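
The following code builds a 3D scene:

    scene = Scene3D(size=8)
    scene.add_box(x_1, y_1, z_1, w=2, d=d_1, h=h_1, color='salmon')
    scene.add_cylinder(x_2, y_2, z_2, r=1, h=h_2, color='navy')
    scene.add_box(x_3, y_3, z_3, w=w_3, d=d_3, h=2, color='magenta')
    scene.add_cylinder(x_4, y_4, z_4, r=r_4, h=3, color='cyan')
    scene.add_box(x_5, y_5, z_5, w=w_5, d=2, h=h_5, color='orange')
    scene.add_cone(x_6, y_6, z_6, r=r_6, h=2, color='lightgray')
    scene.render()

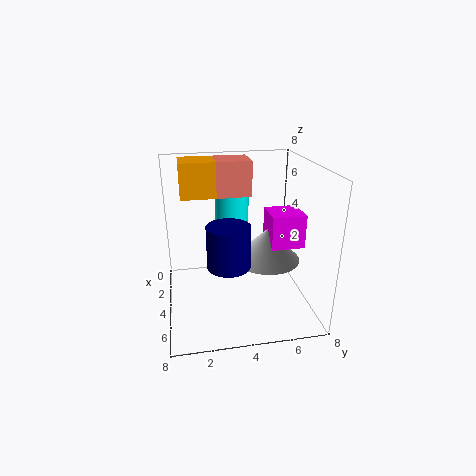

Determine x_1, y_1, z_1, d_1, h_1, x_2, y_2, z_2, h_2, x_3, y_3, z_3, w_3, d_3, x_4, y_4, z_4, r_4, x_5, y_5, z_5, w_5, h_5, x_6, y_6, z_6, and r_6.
x_1 = 1
y_1 = 3
z_1 = 6
d_1 = 2
h_1 = 2
x_2 = 7
y_2 = 3
z_2 = 4
h_2 = 2
x_3 = 2
y_3 = 6
z_3 = 3
w_3 = 2
d_3 = 2
x_4 = 2
y_4 = 4
z_4 = 3
r_4 = 1
x_5 = 1
y_5 = 1
z_5 = 6
w_5 = 2
h_5 = 2
x_6 = 3
y_6 = 6
z_6 = 2
r_6 = 2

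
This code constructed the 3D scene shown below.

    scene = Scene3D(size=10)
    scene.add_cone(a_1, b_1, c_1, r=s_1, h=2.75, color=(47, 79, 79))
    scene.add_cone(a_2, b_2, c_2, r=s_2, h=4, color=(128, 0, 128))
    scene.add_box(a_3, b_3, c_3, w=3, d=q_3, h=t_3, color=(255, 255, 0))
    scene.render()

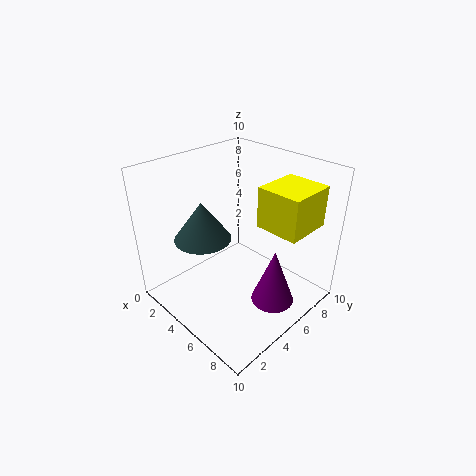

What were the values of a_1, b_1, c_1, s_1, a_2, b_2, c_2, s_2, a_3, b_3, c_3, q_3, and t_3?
a_1 = 3; b_1 = 3.5; c_1 = 4.75; s_1 = 2; a_2 = 7.75; b_2 = 5.75; c_2 = 0.75; s_2 = 1.5; a_3 = 6.25; b_3 = 5.5; c_3 = 6.25; q_3 = 3.25; t_3 = 2.75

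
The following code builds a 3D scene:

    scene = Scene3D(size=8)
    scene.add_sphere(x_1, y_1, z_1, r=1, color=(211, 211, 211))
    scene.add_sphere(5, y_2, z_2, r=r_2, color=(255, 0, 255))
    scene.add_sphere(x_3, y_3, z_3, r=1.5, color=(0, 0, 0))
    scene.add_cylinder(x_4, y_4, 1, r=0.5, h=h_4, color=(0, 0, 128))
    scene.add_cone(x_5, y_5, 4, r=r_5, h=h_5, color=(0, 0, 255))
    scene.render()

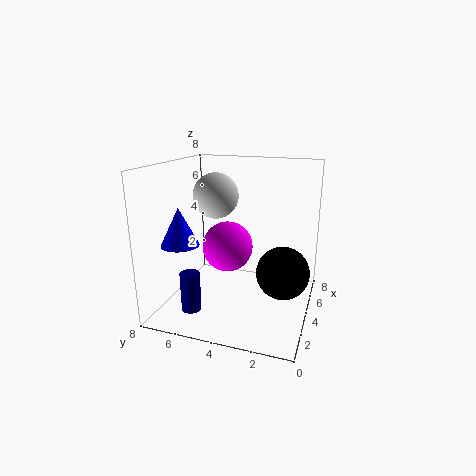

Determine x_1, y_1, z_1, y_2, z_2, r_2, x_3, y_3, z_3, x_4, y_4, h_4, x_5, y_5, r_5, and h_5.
x_1 = 1; y_1 = 4; z_1 = 7; y_2 = 5; z_2 = 3; r_2 = 1.5; x_3 = 4.5; y_3 = 1.5; z_3 = 2; x_4 = 1; y_4 = 5.5; h_4 = 2; x_5 = 2; y_5 = 6.5; r_5 = 1; h_5 = 2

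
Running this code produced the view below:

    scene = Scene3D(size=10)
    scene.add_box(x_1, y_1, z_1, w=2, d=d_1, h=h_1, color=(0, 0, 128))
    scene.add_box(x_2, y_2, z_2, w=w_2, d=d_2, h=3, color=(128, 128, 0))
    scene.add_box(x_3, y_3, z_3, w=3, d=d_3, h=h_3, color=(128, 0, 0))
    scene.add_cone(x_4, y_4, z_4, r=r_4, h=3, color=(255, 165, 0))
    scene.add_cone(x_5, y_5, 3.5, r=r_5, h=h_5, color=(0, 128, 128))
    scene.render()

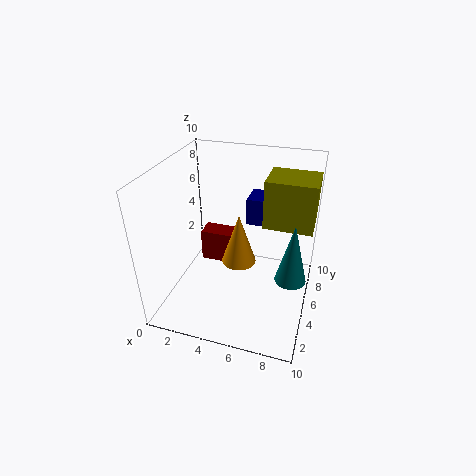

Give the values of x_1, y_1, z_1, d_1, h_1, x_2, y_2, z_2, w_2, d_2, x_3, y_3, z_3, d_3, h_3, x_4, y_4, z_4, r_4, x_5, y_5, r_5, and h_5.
x_1 = 5
y_1 = 7
z_1 = 5
d_1 = 2
h_1 = 2
x_2 = 7
y_2 = 3.5
z_2 = 7
w_2 = 3
d_2 = 2.5
x_3 = 1.5
y_3 = 6.5
z_3 = 1.5
d_3 = 1.5
h_3 = 2.5
x_4 = 6
y_4 = 2
z_4 = 5.5
r_4 = 1
x_5 = 9
y_5 = 3.5
r_5 = 1
h_5 = 4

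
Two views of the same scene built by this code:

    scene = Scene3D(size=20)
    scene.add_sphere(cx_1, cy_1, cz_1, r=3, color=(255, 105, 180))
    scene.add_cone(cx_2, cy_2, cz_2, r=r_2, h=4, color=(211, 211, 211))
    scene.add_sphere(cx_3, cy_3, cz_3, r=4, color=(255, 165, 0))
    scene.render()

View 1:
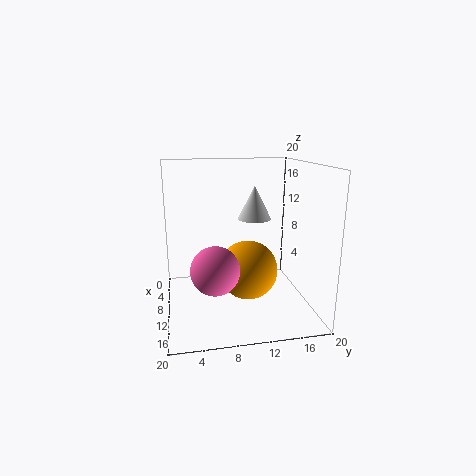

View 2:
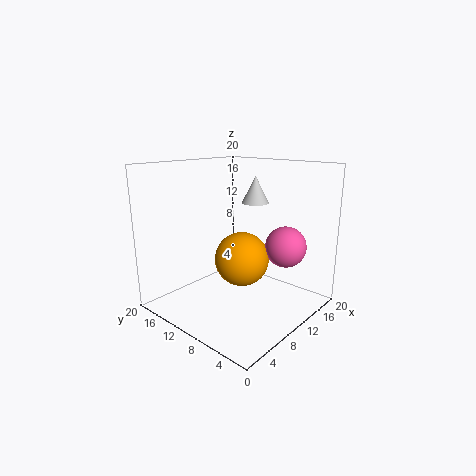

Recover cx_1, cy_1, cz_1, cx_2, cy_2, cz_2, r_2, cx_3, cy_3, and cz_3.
cx_1 = 16; cy_1 = 6; cz_1 = 8; cx_2 = 15; cy_2 = 11; cz_2 = 14; r_2 = 2; cx_3 = 12; cy_3 = 11; cz_3 = 6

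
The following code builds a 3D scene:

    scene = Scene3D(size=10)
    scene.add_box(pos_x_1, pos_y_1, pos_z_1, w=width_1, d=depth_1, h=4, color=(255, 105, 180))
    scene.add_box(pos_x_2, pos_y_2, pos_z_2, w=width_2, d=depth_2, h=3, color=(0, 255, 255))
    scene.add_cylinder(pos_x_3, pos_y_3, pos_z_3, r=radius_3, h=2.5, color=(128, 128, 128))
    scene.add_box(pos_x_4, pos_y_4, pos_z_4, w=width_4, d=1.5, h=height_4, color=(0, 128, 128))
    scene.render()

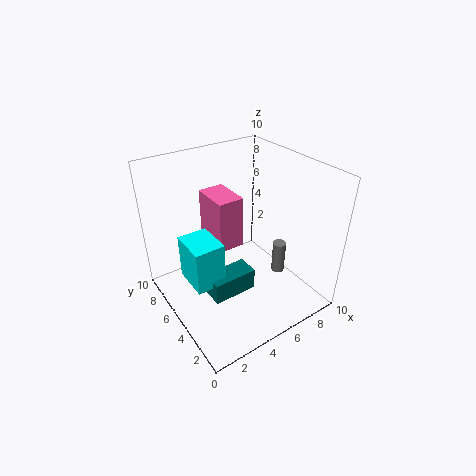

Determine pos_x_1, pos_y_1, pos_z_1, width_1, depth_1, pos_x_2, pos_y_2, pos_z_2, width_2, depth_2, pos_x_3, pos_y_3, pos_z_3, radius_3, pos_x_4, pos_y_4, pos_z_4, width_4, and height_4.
pos_x_1 = 4.5
pos_y_1 = 6.5
pos_z_1 = 3
width_1 = 2
depth_1 = 3
pos_x_2 = 1
pos_y_2 = 3.5
pos_z_2 = 3
width_2 = 2
depth_2 = 2.5
pos_x_3 = 8.5
pos_y_3 = 4.5
pos_z_3 = 1
radius_3 = 0.5
pos_x_4 = 2
pos_y_4 = 3
pos_z_4 = 2
width_4 = 3
height_4 = 1.5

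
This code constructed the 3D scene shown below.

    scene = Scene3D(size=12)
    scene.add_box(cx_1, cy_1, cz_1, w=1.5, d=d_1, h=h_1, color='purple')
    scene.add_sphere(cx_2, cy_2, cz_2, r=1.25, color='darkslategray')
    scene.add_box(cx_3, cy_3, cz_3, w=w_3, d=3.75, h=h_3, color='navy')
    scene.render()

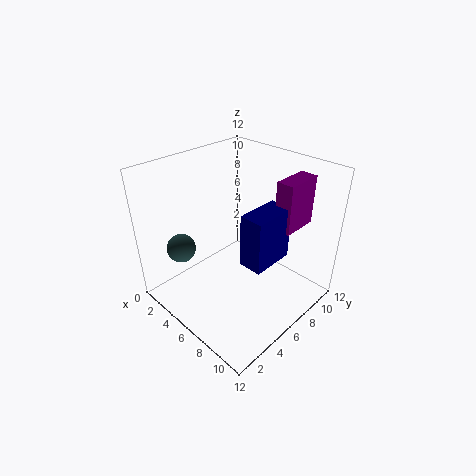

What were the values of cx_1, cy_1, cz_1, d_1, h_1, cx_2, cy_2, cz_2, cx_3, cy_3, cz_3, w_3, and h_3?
cx_1 = 7.75
cy_1 = 8.5
cz_1 = 6.5
d_1 = 3.25
h_1 = 4.25
cx_2 = 2
cy_2 = 3
cz_2 = 4.5
cx_3 = 7
cy_3 = 5.25
cz_3 = 4.25
w_3 = 2
h_3 = 4.5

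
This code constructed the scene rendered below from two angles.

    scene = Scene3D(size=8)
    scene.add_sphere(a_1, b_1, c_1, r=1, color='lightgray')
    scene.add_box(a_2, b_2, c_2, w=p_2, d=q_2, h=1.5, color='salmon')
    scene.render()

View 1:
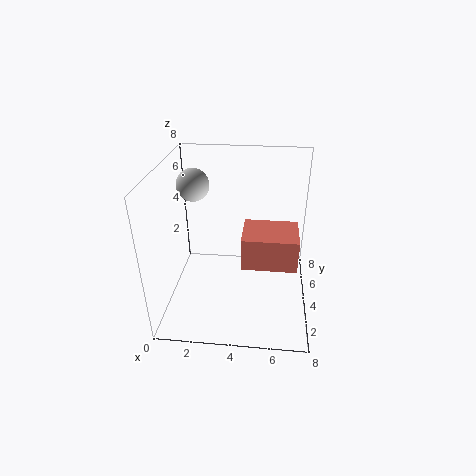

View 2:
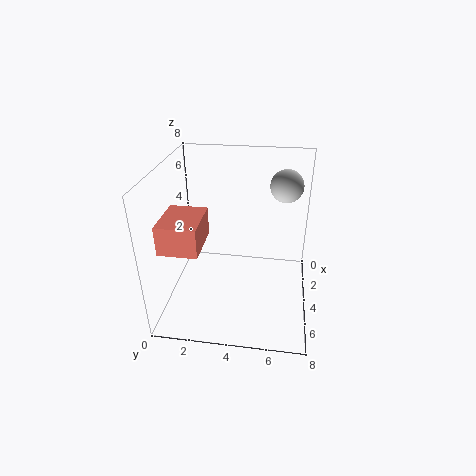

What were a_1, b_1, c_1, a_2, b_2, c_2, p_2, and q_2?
a_1 = 1, b_1 = 6.5, c_1 = 6, a_2 = 4.5, b_2 = 0.5, c_2 = 4.5, p_2 = 2.5, q_2 = 2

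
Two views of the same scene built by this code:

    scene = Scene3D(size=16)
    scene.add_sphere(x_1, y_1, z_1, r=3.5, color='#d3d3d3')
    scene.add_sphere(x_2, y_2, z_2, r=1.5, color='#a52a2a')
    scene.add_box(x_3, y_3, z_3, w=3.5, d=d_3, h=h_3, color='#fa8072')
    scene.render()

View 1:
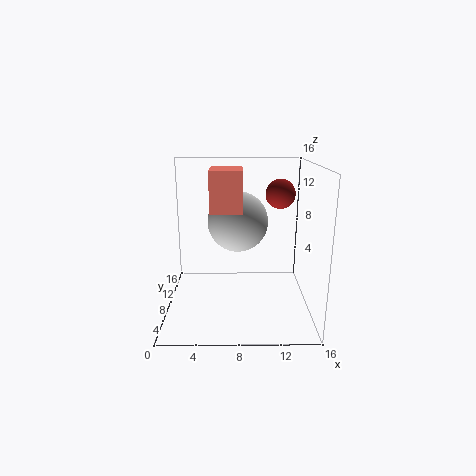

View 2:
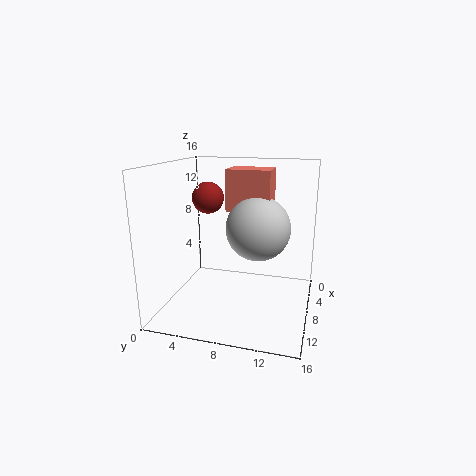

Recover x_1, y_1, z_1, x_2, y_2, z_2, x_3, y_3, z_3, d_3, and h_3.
x_1 = 8, y_1 = 10.25, z_1 = 9.25, x_2 = 12.25, y_2 = 6.25, z_2 = 13.25, x_3 = 5, y_3 = 6.75, z_3 = 11, d_3 = 4.75, h_3 = 4.5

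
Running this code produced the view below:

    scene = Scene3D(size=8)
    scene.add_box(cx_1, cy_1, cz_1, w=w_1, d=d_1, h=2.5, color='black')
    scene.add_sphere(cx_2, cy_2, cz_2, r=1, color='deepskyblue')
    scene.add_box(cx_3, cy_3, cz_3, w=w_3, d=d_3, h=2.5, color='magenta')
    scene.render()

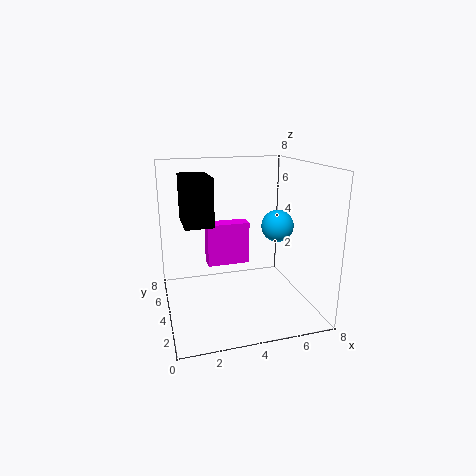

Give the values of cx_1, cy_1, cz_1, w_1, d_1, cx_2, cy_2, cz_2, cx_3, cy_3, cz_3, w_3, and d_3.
cx_1 = 1; cy_1 = 3; cz_1 = 5; w_1 = 1.5; d_1 = 2.5; cx_2 = 7; cy_2 = 5.5; cz_2 = 4; cx_3 = 2.5; cy_3 = 5; cz_3 = 2; w_3 = 2.5; d_3 = 1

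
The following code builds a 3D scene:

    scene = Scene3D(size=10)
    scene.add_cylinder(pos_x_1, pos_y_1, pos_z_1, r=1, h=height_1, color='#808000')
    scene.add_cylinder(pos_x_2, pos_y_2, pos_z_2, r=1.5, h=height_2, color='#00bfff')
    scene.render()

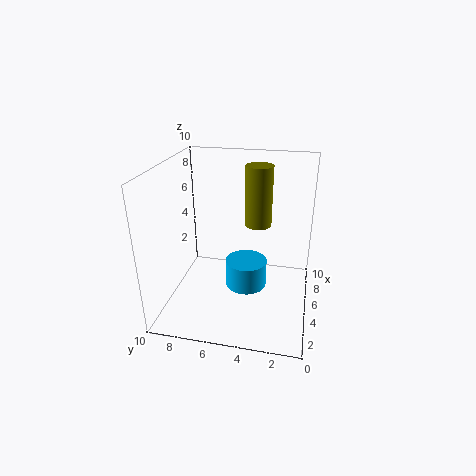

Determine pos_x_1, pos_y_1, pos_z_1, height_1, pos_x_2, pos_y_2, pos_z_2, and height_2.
pos_x_1 = 7.5
pos_y_1 = 4
pos_z_1 = 5
height_1 = 4.5
pos_x_2 = 5.5
pos_y_2 = 4.5
pos_z_2 = 1
height_2 = 2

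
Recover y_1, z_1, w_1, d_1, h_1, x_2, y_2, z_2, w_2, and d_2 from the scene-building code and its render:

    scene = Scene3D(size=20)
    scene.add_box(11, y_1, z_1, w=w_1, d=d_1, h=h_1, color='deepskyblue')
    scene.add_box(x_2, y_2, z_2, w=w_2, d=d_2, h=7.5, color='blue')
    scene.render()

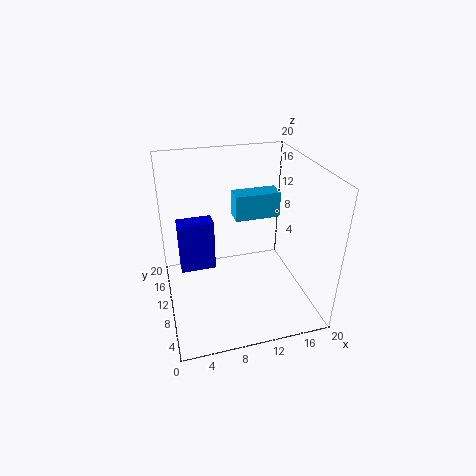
y_1 = 14.5
z_1 = 10
w_1 = 7
d_1 = 3
h_1 = 4
x_2 = 2
y_2 = 11.5
z_2 = 4.5
w_2 = 5
d_2 = 2.5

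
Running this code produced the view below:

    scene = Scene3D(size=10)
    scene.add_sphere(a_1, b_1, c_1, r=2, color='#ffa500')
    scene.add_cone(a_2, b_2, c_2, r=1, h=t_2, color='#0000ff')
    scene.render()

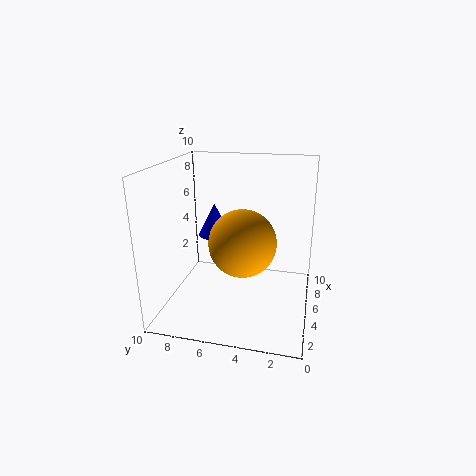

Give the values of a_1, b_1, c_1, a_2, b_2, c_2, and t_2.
a_1 = 2
b_1 = 4
c_1 = 6
a_2 = 3
b_2 = 6
c_2 = 6
t_2 = 2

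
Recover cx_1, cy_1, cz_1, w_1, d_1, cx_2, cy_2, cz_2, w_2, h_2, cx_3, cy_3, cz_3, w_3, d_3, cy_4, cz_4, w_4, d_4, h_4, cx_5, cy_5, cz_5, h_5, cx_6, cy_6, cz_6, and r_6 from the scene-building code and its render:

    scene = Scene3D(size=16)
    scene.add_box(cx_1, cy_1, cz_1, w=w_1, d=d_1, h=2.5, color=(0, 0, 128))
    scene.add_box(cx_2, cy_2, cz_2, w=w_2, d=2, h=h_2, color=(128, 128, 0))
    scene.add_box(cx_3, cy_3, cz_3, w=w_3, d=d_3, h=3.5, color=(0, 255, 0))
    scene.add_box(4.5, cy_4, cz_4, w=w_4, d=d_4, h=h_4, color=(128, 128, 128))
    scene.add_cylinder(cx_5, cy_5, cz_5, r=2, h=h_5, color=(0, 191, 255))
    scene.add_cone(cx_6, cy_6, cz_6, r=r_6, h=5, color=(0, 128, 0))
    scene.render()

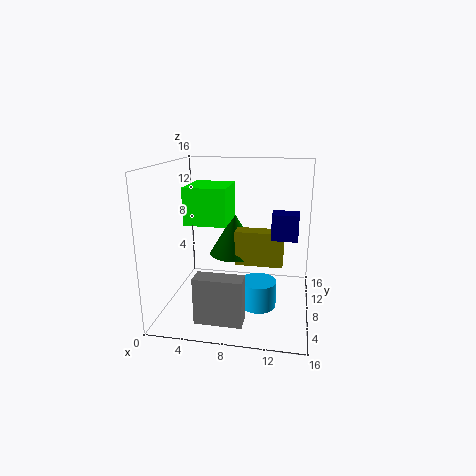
cx_1 = 12
cy_1 = 3.5
cz_1 = 9.5
w_1 = 2.5
d_1 = 2
cx_2 = 7.5
cy_2 = 8.5
cz_2 = 4.5
w_2 = 5.5
h_2 = 4
cx_3 = 4
cy_3 = 2
cz_3 = 11
w_3 = 4
d_3 = 4.5
cy_4 = 2
cz_4 = 0.5
w_4 = 5
d_4 = 2
h_4 = 5
cx_5 = 10.5
cy_5 = 7
cz_5 = 0.5
h_5 = 3
cx_6 = 7
cy_6 = 11
cz_6 = 5
r_6 = 3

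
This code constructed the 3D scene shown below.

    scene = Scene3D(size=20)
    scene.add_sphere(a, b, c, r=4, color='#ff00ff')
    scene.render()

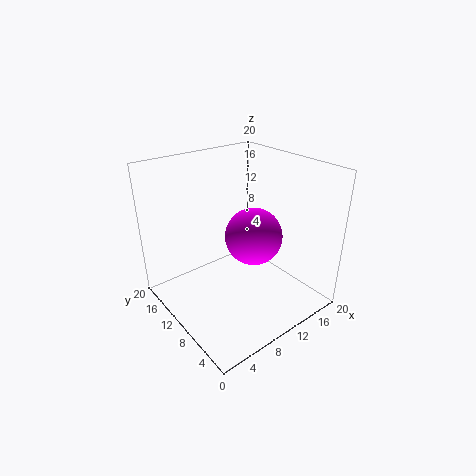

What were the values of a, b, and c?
a = 12; b = 9; c = 10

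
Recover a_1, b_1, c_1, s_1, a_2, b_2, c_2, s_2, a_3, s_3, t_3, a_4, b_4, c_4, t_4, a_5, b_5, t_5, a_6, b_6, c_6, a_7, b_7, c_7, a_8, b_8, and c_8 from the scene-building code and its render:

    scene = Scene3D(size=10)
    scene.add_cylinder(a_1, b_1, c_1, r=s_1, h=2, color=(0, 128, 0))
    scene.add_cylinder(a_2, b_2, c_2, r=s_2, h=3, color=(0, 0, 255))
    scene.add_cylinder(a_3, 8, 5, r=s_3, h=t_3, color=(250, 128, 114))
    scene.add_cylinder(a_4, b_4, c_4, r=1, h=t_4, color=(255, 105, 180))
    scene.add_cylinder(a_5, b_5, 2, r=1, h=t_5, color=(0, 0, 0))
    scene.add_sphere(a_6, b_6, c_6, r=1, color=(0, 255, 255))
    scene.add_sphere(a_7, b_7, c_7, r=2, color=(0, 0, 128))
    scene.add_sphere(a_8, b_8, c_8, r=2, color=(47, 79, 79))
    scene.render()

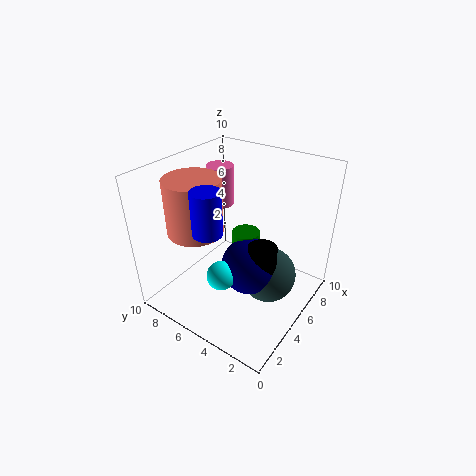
a_1 = 6
b_1 = 5
c_1 = 3
s_1 = 1
a_2 = 3
b_2 = 6
c_2 = 6
s_2 = 1
a_3 = 4
s_3 = 2
t_3 = 4
a_4 = 7
b_4 = 8
c_4 = 6
t_4 = 3
a_5 = 5
b_5 = 3
t_5 = 3
a_6 = 3
b_6 = 5
c_6 = 3
a_7 = 5
b_7 = 4
c_7 = 3
a_8 = 6
b_8 = 3
c_8 = 2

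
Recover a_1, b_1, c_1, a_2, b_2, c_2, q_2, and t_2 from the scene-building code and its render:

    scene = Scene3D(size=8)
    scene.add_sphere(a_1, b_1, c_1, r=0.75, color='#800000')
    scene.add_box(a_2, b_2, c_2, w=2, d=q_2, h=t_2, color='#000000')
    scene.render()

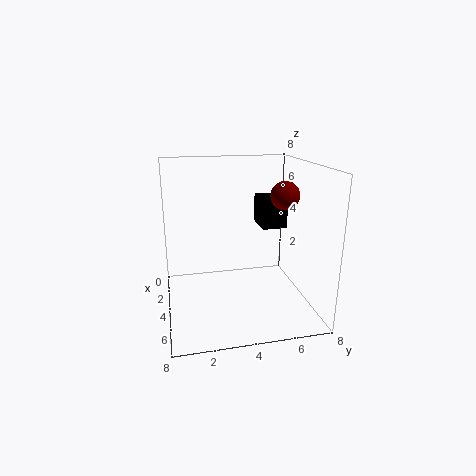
a_1 = 5; b_1 = 6.25; c_1 = 6.5; a_2 = 1; b_2 = 5.75; c_2 = 4; q_2 = 1.5; t_2 = 1.75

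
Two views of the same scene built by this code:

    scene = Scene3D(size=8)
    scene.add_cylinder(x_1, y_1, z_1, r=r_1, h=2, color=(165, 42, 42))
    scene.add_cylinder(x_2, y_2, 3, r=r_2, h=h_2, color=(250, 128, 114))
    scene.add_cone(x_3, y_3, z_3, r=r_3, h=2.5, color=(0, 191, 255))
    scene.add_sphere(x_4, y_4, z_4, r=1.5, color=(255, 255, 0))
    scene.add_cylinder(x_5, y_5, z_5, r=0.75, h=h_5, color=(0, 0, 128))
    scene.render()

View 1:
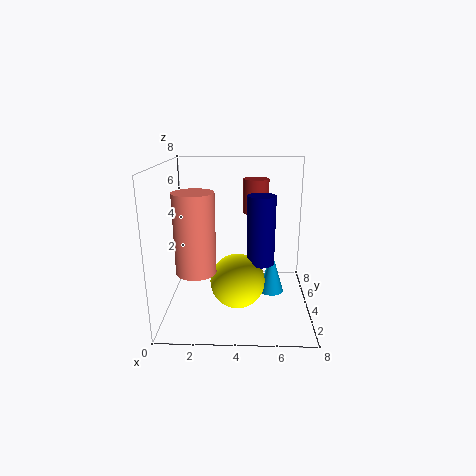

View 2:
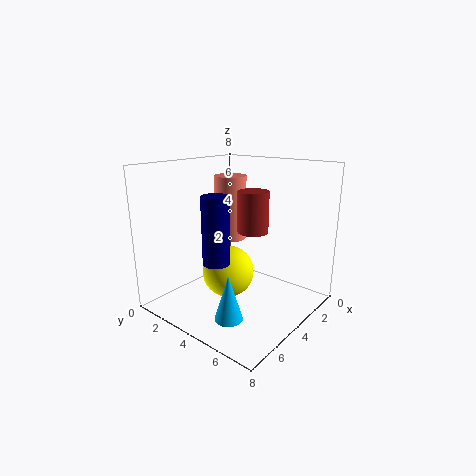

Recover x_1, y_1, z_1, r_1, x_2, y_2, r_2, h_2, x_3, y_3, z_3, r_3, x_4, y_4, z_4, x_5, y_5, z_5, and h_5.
x_1 = 5, y_1 = 5.75, z_1 = 5, r_1 = 0.75, x_2 = 2, y_2 = 1.75, r_2 = 1, h_2 = 4, x_3 = 6, y_3 = 5, z_3 = 0.25, r_3 = 0.75, x_4 = 4, y_4 = 3.25, z_4 = 1.75, x_5 = 5.25, y_5 = 3.5, z_5 = 2.75, h_5 = 3.75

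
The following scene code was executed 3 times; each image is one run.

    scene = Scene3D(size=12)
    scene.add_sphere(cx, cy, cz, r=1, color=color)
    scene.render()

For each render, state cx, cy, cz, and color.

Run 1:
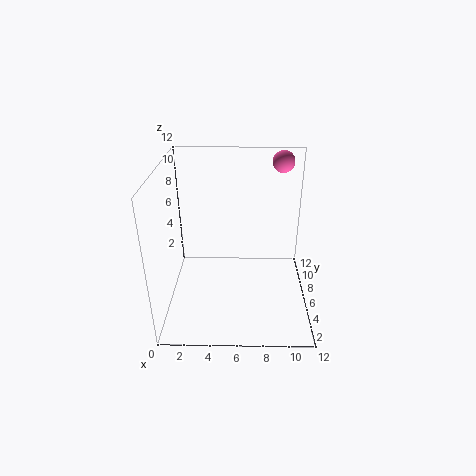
cx = 10
cy = 11
cz = 11
color = 'hotpink'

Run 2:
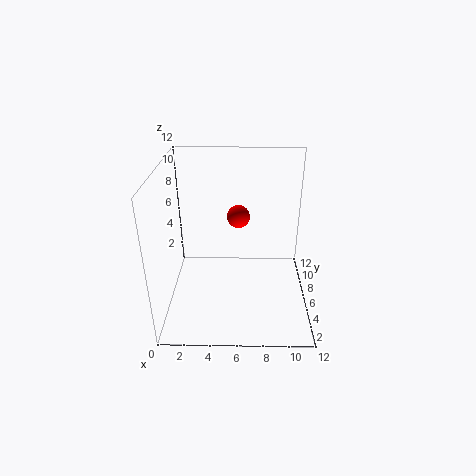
cx = 6
cy = 8
cz = 7
color = 'red'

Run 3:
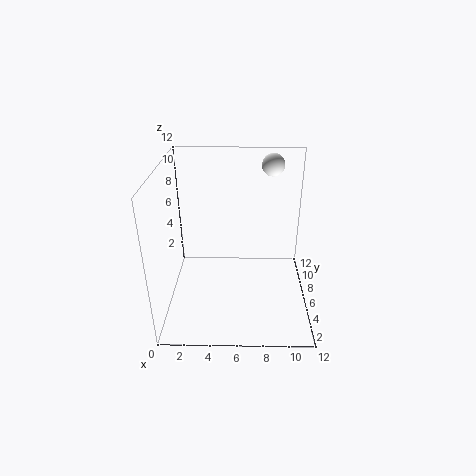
cx = 9
cy = 10
cz = 11
color = 'white'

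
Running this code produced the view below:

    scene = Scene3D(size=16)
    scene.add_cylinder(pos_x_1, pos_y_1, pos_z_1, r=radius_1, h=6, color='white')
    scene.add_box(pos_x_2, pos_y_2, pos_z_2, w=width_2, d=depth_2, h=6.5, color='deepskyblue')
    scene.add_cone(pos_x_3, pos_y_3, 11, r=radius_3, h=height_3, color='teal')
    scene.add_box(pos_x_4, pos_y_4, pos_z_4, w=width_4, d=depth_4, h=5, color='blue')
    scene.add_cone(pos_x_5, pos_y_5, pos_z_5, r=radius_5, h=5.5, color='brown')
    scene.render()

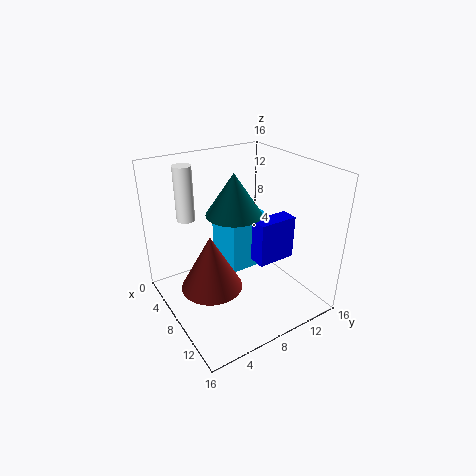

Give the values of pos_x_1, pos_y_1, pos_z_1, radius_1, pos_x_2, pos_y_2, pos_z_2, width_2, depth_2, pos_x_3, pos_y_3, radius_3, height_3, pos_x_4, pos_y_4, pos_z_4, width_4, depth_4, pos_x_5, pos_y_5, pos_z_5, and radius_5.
pos_x_1 = 4.5, pos_y_1 = 3.5, pos_z_1 = 10, radius_1 = 1, pos_x_2 = 3, pos_y_2 = 7.5, pos_z_2 = 3.5, width_2 = 5, depth_2 = 4.5, pos_x_3 = 8, pos_y_3 = 7.5, radius_3 = 3, height_3 = 4.5, pos_x_4 = 8.5, pos_y_4 = 9.5, pos_z_4 = 5, width_4 = 2, depth_4 = 4.5, pos_x_5 = 11, pos_y_5 = 3, pos_z_5 = 5.5, radius_5 = 3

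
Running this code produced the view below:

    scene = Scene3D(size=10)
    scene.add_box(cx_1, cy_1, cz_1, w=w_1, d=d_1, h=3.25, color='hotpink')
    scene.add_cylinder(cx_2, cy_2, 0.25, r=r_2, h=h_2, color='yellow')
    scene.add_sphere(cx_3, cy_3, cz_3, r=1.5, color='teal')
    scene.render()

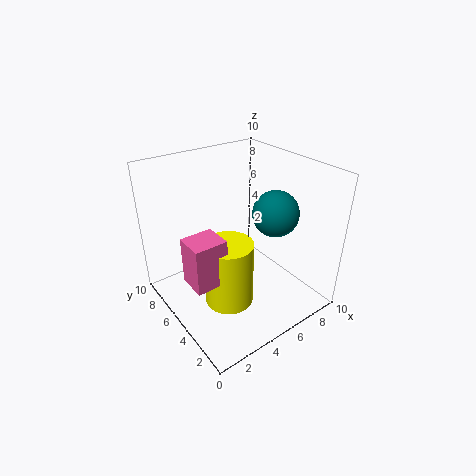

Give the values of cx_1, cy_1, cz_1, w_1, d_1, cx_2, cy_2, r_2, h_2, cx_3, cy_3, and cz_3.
cx_1 = 1
cy_1 = 3.75
cz_1 = 2.75
w_1 = 2.25
d_1 = 2
cx_2 = 4
cy_2 = 4.75
r_2 = 1.75
h_2 = 4.75
cx_3 = 6.5
cy_3 = 3
cz_3 = 7.25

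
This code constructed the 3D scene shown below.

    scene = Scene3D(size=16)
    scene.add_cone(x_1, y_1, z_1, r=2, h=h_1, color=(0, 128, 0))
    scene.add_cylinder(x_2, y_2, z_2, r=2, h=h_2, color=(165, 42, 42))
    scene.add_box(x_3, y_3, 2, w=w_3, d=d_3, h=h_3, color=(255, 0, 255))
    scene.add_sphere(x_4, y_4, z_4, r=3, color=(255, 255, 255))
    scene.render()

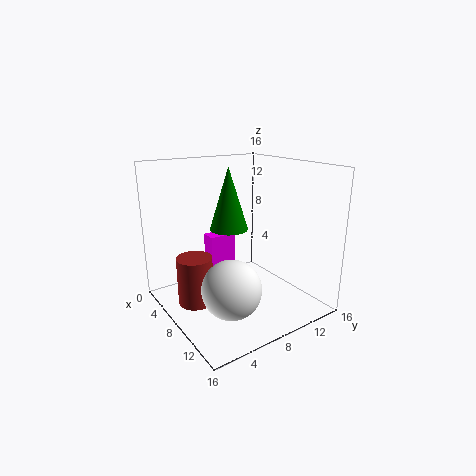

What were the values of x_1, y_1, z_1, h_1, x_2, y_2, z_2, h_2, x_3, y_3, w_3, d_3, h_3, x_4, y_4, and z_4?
x_1 = 8.5, y_1 = 6.5, z_1 = 9.5, h_1 = 6.5, x_2 = 6, y_2 = 3.5, z_2 = 0.5, h_2 = 5.5, x_3 = 1, y_3 = 7.5, w_3 = 2, d_3 = 3.5, h_3 = 4.5, x_4 = 12, y_4 = 4.5, z_4 = 4.5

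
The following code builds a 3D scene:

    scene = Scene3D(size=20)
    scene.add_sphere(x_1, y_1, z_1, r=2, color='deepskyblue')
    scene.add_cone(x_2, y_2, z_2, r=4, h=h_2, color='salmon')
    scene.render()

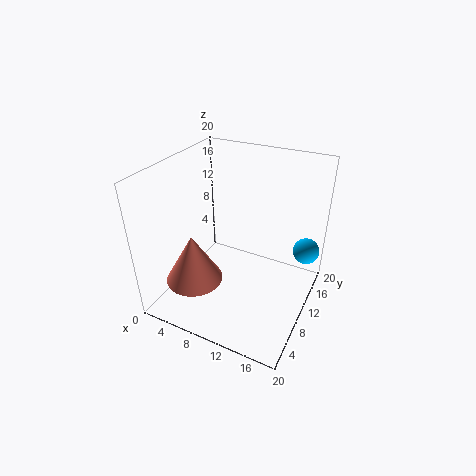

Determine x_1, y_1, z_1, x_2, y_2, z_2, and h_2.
x_1 = 18
y_1 = 17.5
z_1 = 5.5
x_2 = 5
y_2 = 6
z_2 = 4
h_2 = 7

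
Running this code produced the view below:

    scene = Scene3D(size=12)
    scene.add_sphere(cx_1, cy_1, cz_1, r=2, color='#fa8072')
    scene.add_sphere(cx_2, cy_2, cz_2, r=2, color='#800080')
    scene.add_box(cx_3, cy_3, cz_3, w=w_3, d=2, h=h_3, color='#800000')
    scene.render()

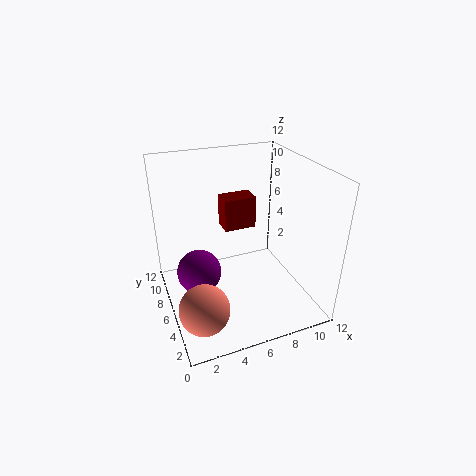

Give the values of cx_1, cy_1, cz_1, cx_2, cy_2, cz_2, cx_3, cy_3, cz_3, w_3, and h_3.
cx_1 = 2; cy_1 = 3; cz_1 = 2; cx_2 = 3; cy_2 = 8; cz_2 = 2; cx_3 = 6; cy_3 = 9; cz_3 = 5; w_3 = 3; h_3 = 3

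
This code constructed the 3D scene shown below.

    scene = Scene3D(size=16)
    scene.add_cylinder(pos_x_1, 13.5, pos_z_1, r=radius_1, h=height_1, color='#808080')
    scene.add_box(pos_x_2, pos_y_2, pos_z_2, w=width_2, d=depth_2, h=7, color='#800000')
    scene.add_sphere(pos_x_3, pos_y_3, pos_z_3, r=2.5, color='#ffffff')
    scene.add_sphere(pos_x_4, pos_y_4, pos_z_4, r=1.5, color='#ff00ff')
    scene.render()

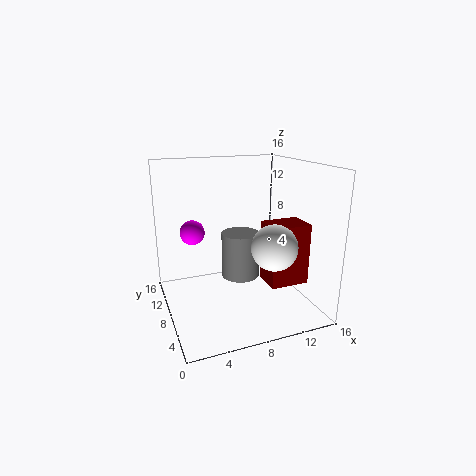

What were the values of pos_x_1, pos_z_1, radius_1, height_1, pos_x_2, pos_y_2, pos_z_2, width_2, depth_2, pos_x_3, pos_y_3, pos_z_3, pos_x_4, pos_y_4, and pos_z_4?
pos_x_1 = 10.5; pos_z_1 = 0.5; radius_1 = 2.5; height_1 = 6; pos_x_2 = 11; pos_y_2 = 5; pos_z_2 = 2.5; width_2 = 4.5; depth_2 = 3.5; pos_x_3 = 11; pos_y_3 = 5; pos_z_3 = 7.5; pos_x_4 = 4; pos_y_4 = 13; pos_z_4 = 7.5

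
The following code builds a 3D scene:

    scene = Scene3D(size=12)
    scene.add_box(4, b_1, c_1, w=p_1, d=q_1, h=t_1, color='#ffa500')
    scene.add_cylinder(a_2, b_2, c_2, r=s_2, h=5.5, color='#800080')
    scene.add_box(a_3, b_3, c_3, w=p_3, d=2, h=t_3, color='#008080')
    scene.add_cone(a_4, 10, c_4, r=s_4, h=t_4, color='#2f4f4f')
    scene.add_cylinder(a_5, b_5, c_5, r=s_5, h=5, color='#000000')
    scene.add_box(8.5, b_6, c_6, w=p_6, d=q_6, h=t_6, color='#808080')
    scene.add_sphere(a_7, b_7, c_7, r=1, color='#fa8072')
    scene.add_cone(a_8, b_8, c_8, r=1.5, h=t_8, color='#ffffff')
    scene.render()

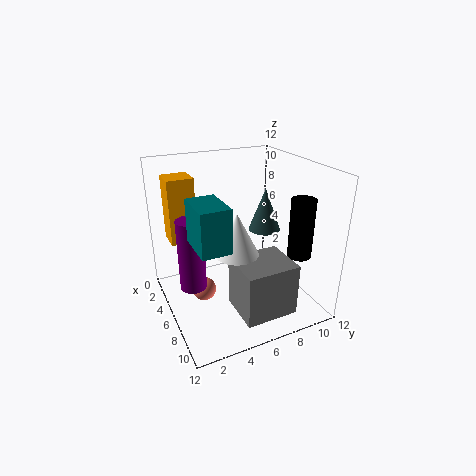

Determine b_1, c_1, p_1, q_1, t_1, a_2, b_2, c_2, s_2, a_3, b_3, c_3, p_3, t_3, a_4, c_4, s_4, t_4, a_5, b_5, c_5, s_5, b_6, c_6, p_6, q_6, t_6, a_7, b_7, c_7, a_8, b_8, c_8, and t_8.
b_1 = 0.5
c_1 = 6.5
p_1 = 2
q_1 = 2
t_1 = 5
a_2 = 7.5
b_2 = 1.5
c_2 = 3.5
s_2 = 1
a_3 = 8.5
b_3 = 1
c_3 = 8
p_3 = 3
t_3 = 3
a_4 = 3.5
c_4 = 5
s_4 = 1.5
t_4 = 4
a_5 = 8.5
b_5 = 10.5
c_5 = 4.5
s_5 = 1
b_6 = 4
c_6 = 2
p_6 = 3.5
q_6 = 4
t_6 = 4
a_7 = 5.5
b_7 = 3
c_7 = 1.5
a_8 = 10
b_8 = 4
c_8 = 7
t_8 = 3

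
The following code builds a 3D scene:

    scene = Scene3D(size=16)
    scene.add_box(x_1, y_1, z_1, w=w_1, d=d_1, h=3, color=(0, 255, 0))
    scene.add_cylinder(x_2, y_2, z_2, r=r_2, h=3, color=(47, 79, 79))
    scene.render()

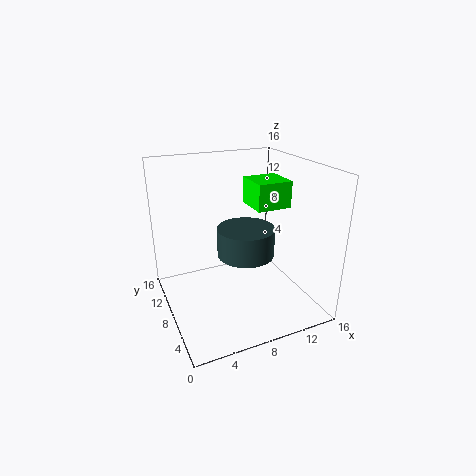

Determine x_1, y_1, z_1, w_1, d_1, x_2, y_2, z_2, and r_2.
x_1 = 10; y_1 = 7; z_1 = 11; w_1 = 4; d_1 = 4; x_2 = 8; y_2 = 6; z_2 = 7; r_2 = 3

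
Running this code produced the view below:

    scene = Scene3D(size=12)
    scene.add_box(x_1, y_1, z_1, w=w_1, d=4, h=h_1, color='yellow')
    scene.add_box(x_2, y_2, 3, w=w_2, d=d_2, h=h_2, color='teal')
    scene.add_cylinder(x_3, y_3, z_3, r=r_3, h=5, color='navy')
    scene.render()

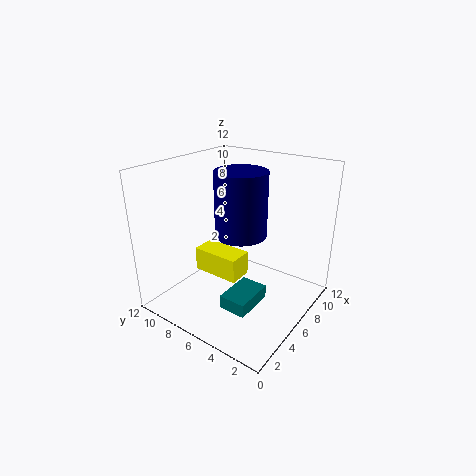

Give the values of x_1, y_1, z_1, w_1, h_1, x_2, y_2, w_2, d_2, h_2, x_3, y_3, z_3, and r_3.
x_1 = 4, y_1 = 5, z_1 = 3, w_1 = 2, h_1 = 2, x_2 = 1, y_2 = 2, w_2 = 3, d_2 = 2, h_2 = 1, x_3 = 5, y_3 = 5, z_3 = 7, r_3 = 2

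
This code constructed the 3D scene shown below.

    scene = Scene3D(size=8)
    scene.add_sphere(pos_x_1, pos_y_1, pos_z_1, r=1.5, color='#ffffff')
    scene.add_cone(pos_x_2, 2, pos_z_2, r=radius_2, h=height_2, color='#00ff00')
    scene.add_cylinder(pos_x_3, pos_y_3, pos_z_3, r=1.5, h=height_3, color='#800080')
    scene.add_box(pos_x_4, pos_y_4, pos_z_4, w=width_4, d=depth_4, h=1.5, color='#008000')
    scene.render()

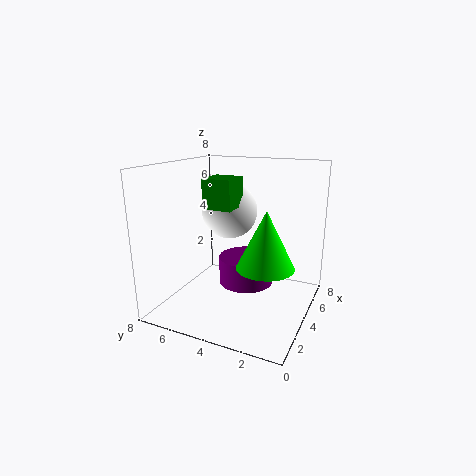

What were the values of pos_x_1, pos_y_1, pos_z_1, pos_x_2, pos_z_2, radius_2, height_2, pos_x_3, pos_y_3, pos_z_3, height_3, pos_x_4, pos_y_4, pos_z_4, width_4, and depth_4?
pos_x_1 = 4
pos_y_1 = 4.5
pos_z_1 = 5.5
pos_x_2 = 3
pos_z_2 = 3
radius_2 = 1.5
height_2 = 3
pos_x_3 = 4
pos_y_3 = 3.5
pos_z_3 = 1.5
height_3 = 1.5
pos_x_4 = 2
pos_y_4 = 3.5
pos_z_4 = 6
width_4 = 1.5
depth_4 = 1.5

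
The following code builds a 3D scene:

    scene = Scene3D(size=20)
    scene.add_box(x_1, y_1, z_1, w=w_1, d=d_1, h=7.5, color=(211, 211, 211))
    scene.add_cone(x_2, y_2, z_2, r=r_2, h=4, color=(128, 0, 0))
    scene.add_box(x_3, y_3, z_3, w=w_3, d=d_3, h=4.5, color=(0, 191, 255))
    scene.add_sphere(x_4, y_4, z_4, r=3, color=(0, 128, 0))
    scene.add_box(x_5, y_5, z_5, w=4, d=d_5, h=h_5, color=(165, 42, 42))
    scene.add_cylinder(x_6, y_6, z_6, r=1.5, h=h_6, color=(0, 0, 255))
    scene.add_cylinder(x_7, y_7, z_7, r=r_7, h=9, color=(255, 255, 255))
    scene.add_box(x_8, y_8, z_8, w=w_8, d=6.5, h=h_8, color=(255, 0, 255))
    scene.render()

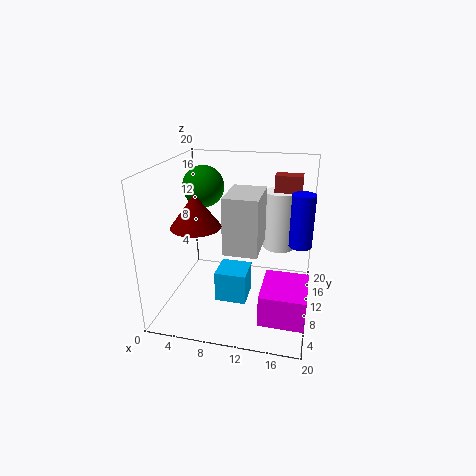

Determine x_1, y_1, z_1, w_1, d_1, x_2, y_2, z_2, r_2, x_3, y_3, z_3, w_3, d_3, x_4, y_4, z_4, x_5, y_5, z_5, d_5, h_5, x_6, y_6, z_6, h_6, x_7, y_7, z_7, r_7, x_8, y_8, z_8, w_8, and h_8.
x_1 = 9; y_1 = 5.5; z_1 = 9.5; w_1 = 4.5; d_1 = 6.5; x_2 = 6.5; y_2 = 3.5; z_2 = 14; r_2 = 3; x_3 = 7; y_3 = 8; z_3 = 0.5; w_3 = 4.5; d_3 = 4.5; x_4 = 4; y_4 = 13.5; z_4 = 16; x_5 = 14; y_5 = 16; z_5 = 10; d_5 = 2.5; h_5 = 7.5; x_6 = 18.5; y_6 = 9.5; z_6 = 10; h_6 = 7; x_7 = 15; y_7 = 17; z_7 = 6; r_7 = 2.5; x_8 = 14.5; y_8 = 1; z_8 = 3; w_8 = 5.5; h_8 = 4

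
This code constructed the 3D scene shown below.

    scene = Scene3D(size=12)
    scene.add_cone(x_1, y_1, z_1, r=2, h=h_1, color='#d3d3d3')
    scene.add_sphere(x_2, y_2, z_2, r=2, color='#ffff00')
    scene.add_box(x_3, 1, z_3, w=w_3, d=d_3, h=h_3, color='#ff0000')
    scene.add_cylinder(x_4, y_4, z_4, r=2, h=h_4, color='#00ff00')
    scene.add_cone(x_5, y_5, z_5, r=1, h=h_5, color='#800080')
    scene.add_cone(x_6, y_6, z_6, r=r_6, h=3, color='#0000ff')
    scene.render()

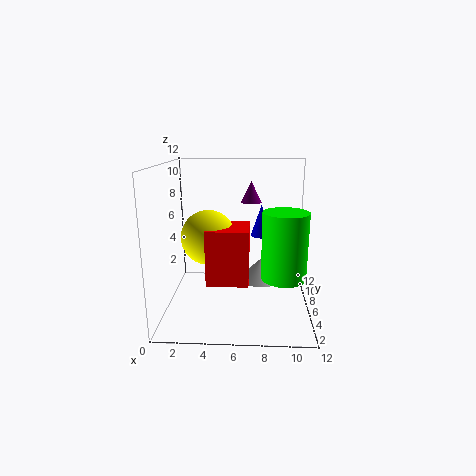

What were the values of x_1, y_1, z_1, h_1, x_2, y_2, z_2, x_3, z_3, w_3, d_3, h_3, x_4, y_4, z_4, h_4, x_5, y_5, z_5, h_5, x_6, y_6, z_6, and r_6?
x_1 = 8; y_1 = 9; z_1 = 1; h_1 = 2; x_2 = 4; y_2 = 3; z_2 = 7; x_3 = 4; z_3 = 4; w_3 = 3; d_3 = 3; h_3 = 4; x_4 = 10; y_4 = 7; z_4 = 2; h_4 = 6; x_5 = 7; y_5 = 11; z_5 = 8; h_5 = 2; x_6 = 8; y_6 = 10; z_6 = 5; r_6 = 1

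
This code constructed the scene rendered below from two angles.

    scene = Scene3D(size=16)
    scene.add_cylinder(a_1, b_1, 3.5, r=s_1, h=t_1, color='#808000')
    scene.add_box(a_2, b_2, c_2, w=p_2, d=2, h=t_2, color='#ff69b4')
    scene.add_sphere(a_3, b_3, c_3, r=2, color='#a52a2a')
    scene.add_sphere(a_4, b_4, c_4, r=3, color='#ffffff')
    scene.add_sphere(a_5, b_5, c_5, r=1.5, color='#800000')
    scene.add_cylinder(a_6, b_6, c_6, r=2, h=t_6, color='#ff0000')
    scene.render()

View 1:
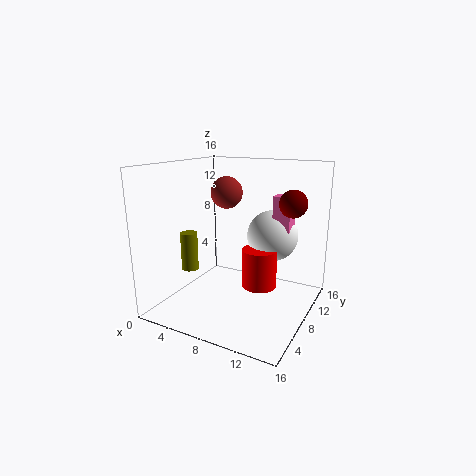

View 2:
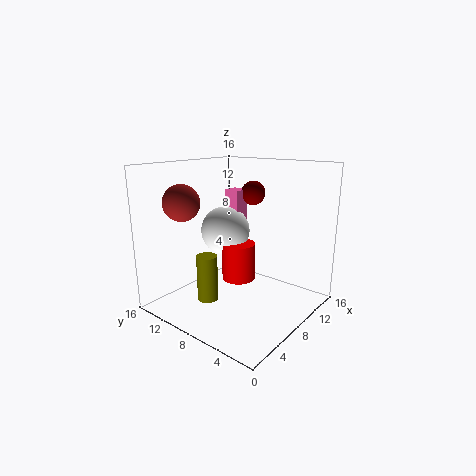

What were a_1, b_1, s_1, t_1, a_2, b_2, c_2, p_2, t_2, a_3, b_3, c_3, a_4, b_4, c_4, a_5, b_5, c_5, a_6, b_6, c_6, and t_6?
a_1 = 2, b_1 = 7, s_1 = 1, t_1 = 4.5, a_2 = 11, b_2 = 10.5, c_2 = 8.5, p_2 = 2, t_2 = 4, a_3 = 4, b_3 = 12.5, c_3 = 12, a_4 = 10.5, b_4 = 12, c_4 = 7.5, a_5 = 13.5, b_5 = 10, c_5 = 12, a_6 = 10, b_6 = 9.5, c_6 = 2, t_6 = 4.5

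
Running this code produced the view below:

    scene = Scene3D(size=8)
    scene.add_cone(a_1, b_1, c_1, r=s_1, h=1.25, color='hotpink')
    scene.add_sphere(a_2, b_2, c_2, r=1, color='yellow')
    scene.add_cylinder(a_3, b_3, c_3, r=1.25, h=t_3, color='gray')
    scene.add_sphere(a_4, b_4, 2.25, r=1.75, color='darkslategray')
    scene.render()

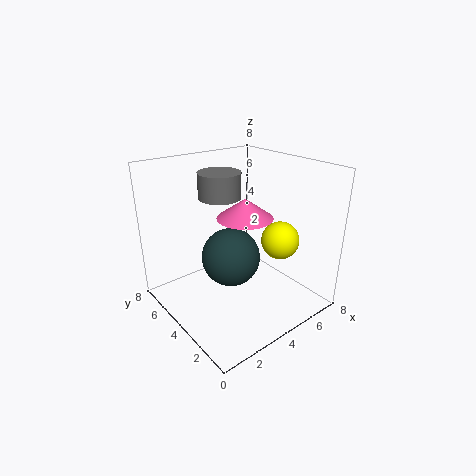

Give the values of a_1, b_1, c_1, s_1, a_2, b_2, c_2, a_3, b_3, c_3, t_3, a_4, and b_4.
a_1 = 5.75
b_1 = 5.5
c_1 = 4.25
s_1 = 1.75
a_2 = 5.25
b_2 = 2
c_2 = 4.25
a_3 = 4.25
b_3 = 6
c_3 = 5.75
t_3 = 1.5
a_4 = 4.25
b_4 = 5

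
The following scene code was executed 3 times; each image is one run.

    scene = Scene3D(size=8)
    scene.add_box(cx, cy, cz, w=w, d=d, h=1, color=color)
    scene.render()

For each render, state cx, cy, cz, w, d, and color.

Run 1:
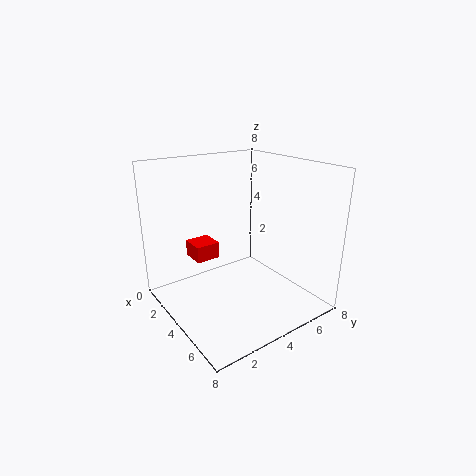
cx = 0.5; cy = 2.5; cz = 2; w = 1.5; d = 1.5; color = 'red'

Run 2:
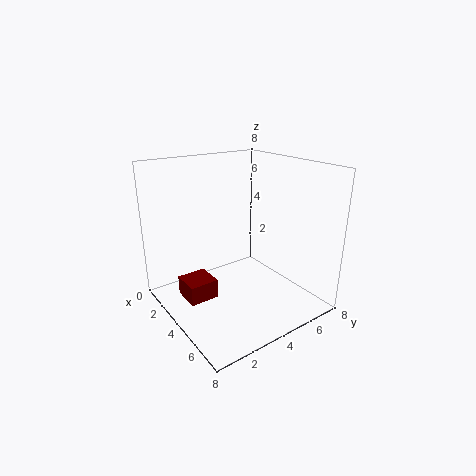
cx = 3.5; cy = 0.5; cz = 1.5; w = 1.5; d = 1.5; color = 'maroon'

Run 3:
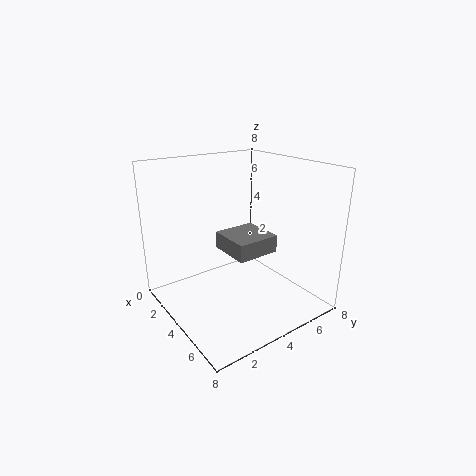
cx = 2.5; cy = 3.5; cz = 3; w = 2.5; d = 2.5; color = 'gray'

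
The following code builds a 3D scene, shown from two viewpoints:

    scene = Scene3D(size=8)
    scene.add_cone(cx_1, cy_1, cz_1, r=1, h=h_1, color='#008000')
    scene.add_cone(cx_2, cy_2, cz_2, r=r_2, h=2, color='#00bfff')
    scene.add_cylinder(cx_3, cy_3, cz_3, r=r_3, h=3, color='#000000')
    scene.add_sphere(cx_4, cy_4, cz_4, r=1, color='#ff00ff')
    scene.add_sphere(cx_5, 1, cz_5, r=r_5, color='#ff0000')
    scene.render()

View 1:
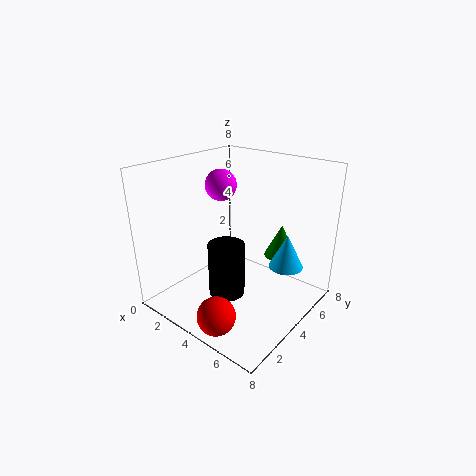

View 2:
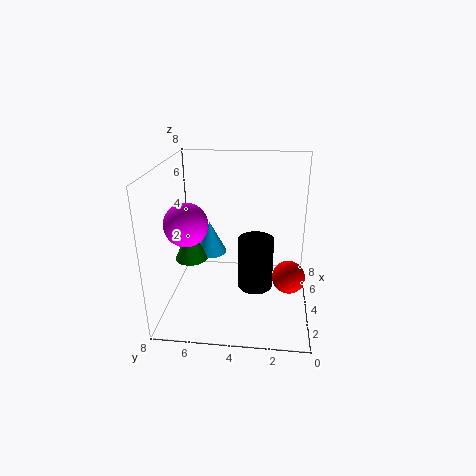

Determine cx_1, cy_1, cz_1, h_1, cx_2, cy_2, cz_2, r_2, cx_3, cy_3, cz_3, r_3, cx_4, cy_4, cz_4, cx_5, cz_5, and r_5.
cx_1 = 5, cy_1 = 7, cz_1 = 2, h_1 = 2, cx_2 = 6, cy_2 = 6, cz_2 = 2, r_2 = 1, cx_3 = 4, cy_3 = 3, cz_3 = 1, r_3 = 1, cx_4 = 1, cy_4 = 6, cz_4 = 6, cx_5 = 5, cz_5 = 1, r_5 = 1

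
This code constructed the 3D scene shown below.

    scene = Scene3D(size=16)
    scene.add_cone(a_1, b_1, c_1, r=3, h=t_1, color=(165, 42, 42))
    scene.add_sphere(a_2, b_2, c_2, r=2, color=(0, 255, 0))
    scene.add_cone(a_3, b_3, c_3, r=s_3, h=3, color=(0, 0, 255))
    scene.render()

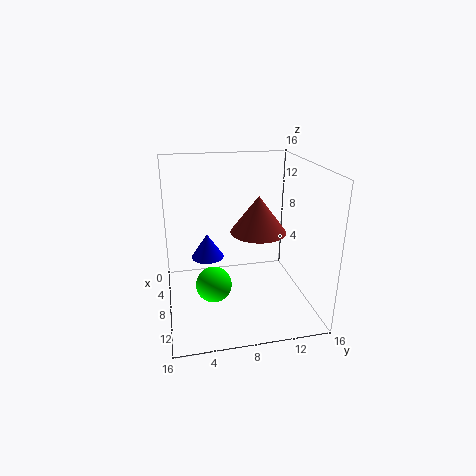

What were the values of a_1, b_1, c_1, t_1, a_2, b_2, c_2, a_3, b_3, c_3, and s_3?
a_1 = 9
b_1 = 10
c_1 = 9
t_1 = 4
a_2 = 9
b_2 = 5
c_2 = 3
a_3 = 4
b_3 = 5
c_3 = 4
s_3 = 2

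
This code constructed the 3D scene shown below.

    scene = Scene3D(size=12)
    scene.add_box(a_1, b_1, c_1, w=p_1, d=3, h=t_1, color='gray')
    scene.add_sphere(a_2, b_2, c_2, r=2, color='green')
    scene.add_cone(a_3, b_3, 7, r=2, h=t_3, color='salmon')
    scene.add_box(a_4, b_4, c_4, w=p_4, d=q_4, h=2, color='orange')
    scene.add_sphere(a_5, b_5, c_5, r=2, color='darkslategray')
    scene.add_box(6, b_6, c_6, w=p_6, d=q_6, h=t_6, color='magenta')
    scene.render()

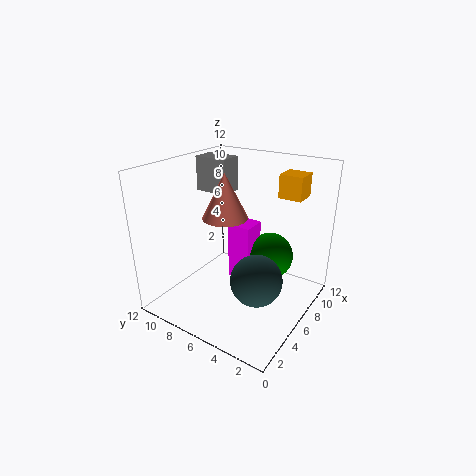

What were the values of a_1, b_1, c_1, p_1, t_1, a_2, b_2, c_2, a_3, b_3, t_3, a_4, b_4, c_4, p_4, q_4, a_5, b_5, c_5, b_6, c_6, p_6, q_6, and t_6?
a_1 = 7
b_1 = 8
c_1 = 9
p_1 = 2
t_1 = 3
a_2 = 8
b_2 = 4
c_2 = 4
a_3 = 7
b_3 = 8
t_3 = 4
a_4 = 9
b_4 = 2
c_4 = 9
p_4 = 2
q_4 = 2
a_5 = 4
b_5 = 3
c_5 = 4
b_6 = 5
c_6 = 2
p_6 = 2
q_6 = 2
t_6 = 5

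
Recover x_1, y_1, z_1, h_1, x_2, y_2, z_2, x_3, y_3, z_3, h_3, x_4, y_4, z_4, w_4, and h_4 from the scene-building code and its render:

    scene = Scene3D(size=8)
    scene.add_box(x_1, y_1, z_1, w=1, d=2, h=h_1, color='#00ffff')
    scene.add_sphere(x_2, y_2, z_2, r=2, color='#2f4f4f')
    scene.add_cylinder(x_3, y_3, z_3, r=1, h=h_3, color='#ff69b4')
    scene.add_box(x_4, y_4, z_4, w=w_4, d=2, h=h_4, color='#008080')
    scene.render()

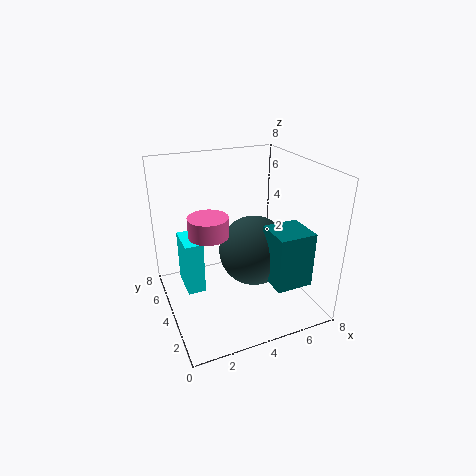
x_1 = 1, y_1 = 4, z_1 = 1, h_1 = 3, x_2 = 5, y_2 = 4, z_2 = 3, x_3 = 2, y_3 = 3, z_3 = 5, h_3 = 1, x_4 = 5, y_4 = 1, z_4 = 2, w_4 = 2, h_4 = 3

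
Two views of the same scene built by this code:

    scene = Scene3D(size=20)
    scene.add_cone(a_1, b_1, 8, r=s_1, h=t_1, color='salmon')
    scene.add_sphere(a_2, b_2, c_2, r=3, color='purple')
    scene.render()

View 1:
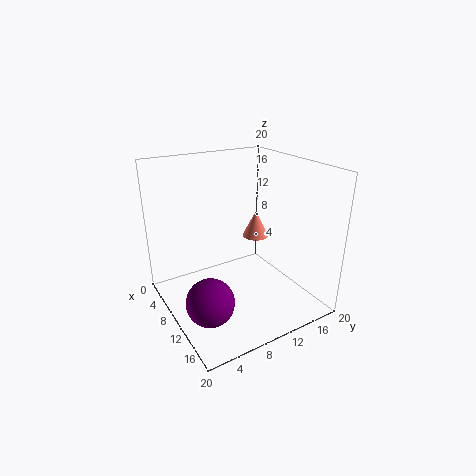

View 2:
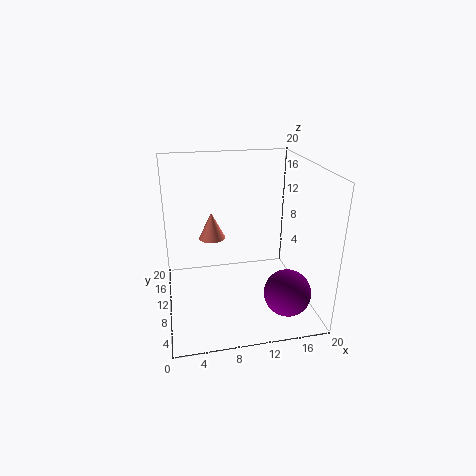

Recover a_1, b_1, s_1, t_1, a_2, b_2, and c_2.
a_1 = 7, b_1 = 15, s_1 = 2, t_1 = 4, a_2 = 15, b_2 = 3, c_2 = 5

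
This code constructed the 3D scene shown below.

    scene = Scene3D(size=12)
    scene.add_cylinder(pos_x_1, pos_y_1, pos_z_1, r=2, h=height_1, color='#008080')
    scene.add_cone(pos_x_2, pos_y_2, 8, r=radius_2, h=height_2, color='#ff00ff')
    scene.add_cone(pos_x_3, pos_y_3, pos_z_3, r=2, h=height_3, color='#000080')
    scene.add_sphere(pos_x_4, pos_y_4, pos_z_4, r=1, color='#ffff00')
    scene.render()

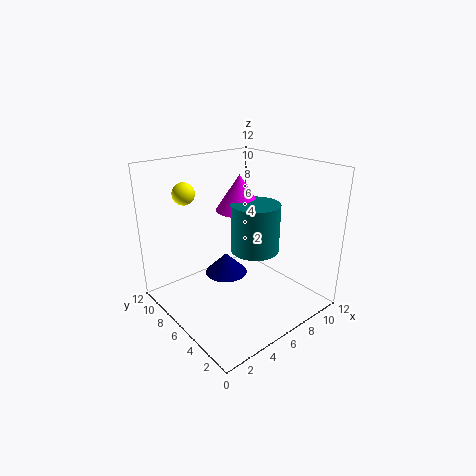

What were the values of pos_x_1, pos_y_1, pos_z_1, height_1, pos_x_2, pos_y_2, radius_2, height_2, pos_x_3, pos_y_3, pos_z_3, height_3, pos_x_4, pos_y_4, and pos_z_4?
pos_x_1 = 7, pos_y_1 = 5, pos_z_1 = 5, height_1 = 4, pos_x_2 = 7, pos_y_2 = 7, radius_2 = 2, height_2 = 3, pos_x_3 = 7, pos_y_3 = 9, pos_z_3 = 1, height_3 = 2, pos_x_4 = 4, pos_y_4 = 11, pos_z_4 = 9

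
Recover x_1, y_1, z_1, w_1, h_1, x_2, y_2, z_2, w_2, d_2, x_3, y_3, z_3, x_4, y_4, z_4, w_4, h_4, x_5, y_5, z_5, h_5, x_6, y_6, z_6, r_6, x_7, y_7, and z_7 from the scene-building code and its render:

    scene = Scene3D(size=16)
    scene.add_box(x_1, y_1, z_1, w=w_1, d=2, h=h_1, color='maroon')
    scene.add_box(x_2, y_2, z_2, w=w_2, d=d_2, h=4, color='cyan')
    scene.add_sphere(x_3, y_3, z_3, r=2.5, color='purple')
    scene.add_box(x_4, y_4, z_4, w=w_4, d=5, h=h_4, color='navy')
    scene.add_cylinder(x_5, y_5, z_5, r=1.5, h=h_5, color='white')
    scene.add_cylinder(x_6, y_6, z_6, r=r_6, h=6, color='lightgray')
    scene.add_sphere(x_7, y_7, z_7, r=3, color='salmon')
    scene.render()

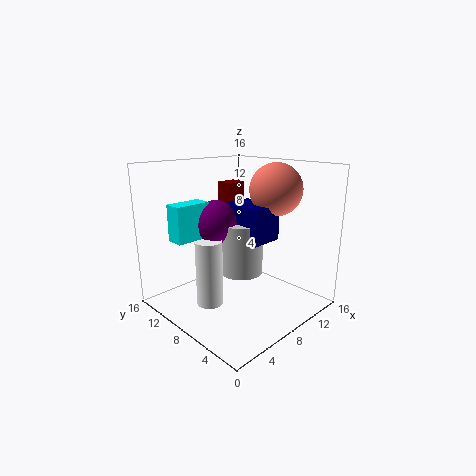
x_1 = 9.5; y_1 = 11; z_1 = 10; w_1 = 2.5; h_1 = 3.5; x_2 = 2; y_2 = 10.5; z_2 = 8; w_2 = 4; d_2 = 2; x_3 = 7; y_3 = 10.5; z_3 = 9.5; x_4 = 8; y_4 = 5.5; z_4 = 7.5; w_4 = 4; h_4 = 4; x_5 = 5; y_5 = 9.5; z_5 = 0.5; h_5 = 7.5; x_6 = 9; y_6 = 8.5; z_6 = 3.5; r_6 = 2.5; x_7 = 12.5; y_7 = 6.5; z_7 = 13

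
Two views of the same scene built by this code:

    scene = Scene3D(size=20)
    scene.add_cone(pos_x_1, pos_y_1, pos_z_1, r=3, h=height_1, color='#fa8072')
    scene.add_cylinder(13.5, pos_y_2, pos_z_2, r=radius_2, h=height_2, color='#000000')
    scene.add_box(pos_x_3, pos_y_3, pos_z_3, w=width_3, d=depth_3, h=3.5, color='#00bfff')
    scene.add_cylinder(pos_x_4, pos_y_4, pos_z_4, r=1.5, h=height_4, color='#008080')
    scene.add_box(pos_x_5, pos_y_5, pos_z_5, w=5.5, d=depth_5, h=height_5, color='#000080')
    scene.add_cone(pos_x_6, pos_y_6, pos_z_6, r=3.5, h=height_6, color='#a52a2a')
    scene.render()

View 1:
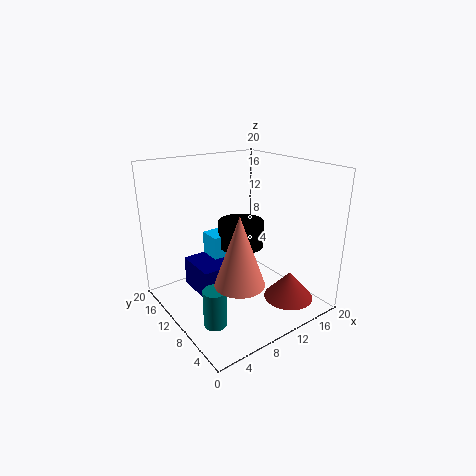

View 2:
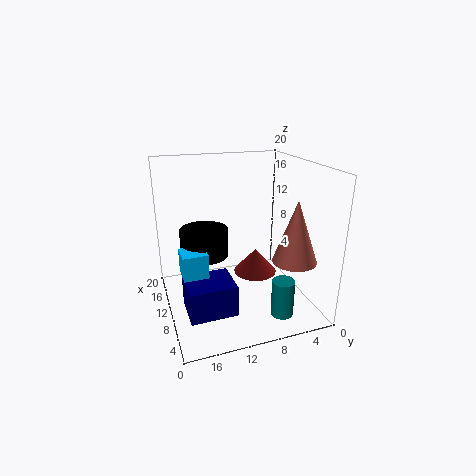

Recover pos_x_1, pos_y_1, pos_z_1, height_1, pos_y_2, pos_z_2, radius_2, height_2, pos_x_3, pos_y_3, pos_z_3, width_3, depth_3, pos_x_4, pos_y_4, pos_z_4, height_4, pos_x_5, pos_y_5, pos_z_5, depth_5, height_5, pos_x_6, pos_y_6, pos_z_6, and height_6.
pos_x_1 = 5.5; pos_y_1 = 3.5; pos_z_1 = 7.5; height_1 = 8.5; pos_y_2 = 14; pos_z_2 = 6.5; radius_2 = 3.5; height_2 = 4; pos_x_3 = 9; pos_y_3 = 14.5; pos_z_3 = 5; width_3 = 3.5; depth_3 = 3.5; pos_x_4 = 3.5; pos_y_4 = 6; pos_z_4 = 1; height_4 = 5; pos_x_5 = 5.5; pos_y_5 = 11.5; pos_z_5 = 0.5; depth_5 = 6.5; height_5 = 4.5; pos_x_6 = 15.5; pos_y_6 = 5; pos_z_6 = 1; height_6 = 4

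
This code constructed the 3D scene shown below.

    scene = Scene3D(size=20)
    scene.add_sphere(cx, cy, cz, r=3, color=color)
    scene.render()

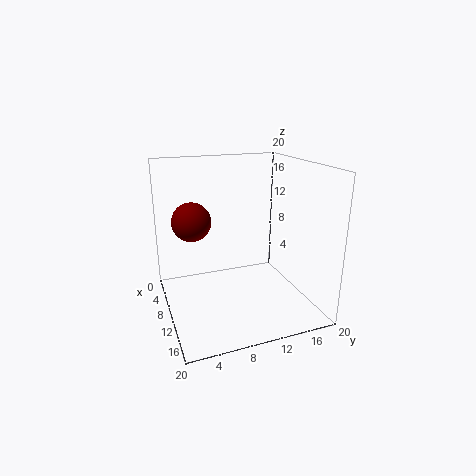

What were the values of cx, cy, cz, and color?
cx = 3.25
cy = 5
cz = 10.75
color = 'maroon'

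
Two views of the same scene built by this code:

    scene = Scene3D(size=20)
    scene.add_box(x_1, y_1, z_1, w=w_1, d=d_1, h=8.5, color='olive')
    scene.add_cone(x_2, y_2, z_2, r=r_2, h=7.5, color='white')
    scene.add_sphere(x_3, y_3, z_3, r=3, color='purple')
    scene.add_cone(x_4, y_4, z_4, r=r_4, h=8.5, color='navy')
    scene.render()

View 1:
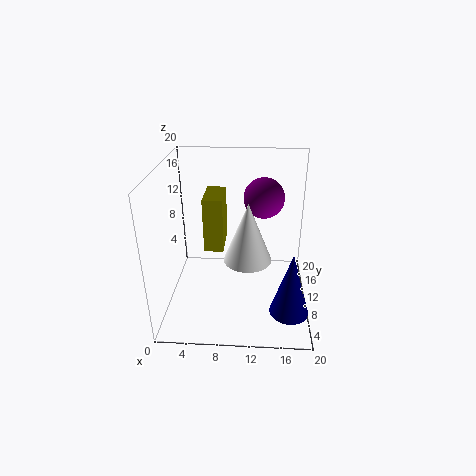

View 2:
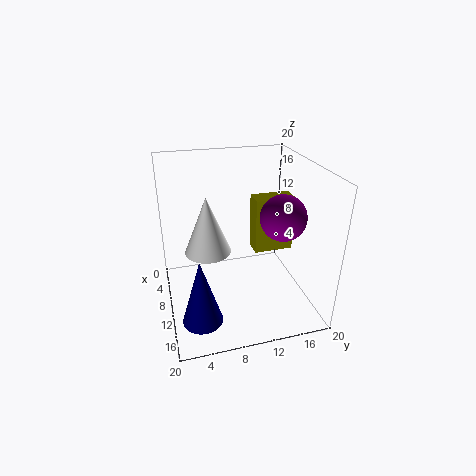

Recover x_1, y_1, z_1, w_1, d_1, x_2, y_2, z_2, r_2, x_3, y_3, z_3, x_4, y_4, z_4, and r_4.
x_1 = 4.5; y_1 = 13.5; z_1 = 5.5; w_1 = 3; d_1 = 6; x_2 = 11.5; y_2 = 5.5; z_2 = 9.5; r_2 = 3; x_3 = 13.5; y_3 = 15; z_3 = 14; x_4 = 17; y_4 = 3.5; z_4 = 3; r_4 = 2.5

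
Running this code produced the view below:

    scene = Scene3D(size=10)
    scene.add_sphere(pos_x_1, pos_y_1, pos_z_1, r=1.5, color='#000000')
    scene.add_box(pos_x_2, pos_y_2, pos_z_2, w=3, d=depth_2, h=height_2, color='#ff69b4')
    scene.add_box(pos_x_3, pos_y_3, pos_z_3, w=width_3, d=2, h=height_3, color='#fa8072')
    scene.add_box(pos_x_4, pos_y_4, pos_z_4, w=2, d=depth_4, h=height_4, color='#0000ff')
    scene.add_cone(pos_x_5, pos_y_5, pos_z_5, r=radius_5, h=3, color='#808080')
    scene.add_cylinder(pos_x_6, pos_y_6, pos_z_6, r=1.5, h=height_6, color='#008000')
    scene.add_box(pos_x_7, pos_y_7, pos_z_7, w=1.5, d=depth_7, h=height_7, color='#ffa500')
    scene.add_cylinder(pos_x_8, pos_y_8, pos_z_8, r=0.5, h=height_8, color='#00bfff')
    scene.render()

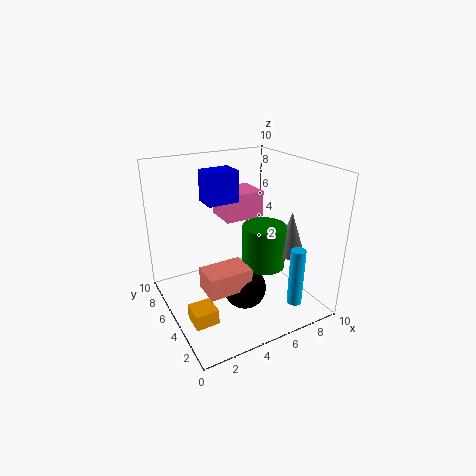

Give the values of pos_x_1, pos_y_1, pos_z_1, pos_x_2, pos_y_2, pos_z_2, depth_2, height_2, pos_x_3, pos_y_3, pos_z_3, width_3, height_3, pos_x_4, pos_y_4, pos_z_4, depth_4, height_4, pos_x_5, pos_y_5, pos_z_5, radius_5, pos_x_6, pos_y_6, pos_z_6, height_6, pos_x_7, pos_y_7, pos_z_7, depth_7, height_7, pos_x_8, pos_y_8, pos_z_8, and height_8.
pos_x_1 = 5; pos_y_1 = 4; pos_z_1 = 1.5; pos_x_2 = 5; pos_y_2 = 6.5; pos_z_2 = 5.5; depth_2 = 2.5; height_2 = 2; pos_x_3 = 2; pos_y_3 = 3; pos_z_3 = 2; width_3 = 3; height_3 = 1.5; pos_x_4 = 2.5; pos_y_4 = 4; pos_z_4 = 8; depth_4 = 1.5; height_4 = 2; pos_x_5 = 8; pos_y_5 = 3; pos_z_5 = 4; radius_5 = 1; pos_x_6 = 6.5; pos_y_6 = 4; pos_z_6 = 3; height_6 = 3; pos_x_7 = 0.5; pos_y_7 = 2; pos_z_7 = 1; depth_7 = 1.5; height_7 = 1; pos_x_8 = 7.5; pos_y_8 = 1.5; pos_z_8 = 1; height_8 = 4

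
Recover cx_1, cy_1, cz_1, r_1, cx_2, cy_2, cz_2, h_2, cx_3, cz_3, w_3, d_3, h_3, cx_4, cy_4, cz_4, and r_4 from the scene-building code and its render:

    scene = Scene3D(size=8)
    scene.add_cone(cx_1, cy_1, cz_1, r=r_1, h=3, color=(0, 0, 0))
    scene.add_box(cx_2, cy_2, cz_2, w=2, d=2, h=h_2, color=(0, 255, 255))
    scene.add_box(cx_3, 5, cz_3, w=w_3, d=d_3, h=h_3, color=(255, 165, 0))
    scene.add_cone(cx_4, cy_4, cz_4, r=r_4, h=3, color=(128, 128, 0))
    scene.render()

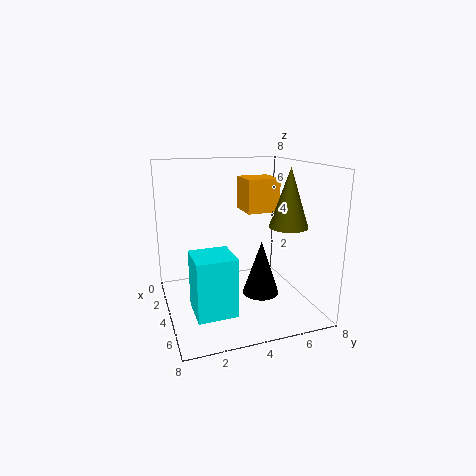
cx_1 = 5; cy_1 = 5; cz_1 = 1; r_1 = 1; cx_2 = 5; cy_2 = 1; cz_2 = 1; h_2 = 3; cx_3 = 1; cz_3 = 5; w_3 = 2; d_3 = 2; h_3 = 2; cx_4 = 6; cy_4 = 6; cz_4 = 5; r_4 = 1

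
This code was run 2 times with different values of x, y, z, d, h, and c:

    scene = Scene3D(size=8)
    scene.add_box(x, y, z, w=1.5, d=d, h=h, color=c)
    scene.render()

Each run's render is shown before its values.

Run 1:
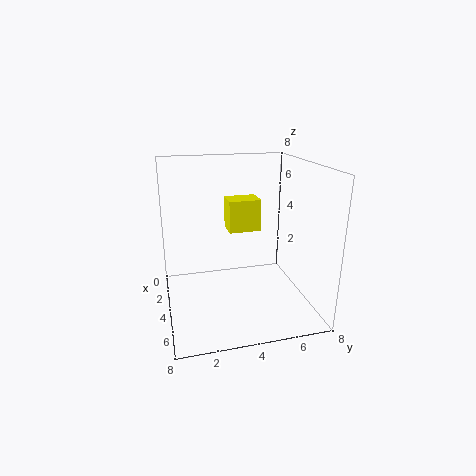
x = 0.5
y = 4
z = 3.5
d = 2
h = 2
c = 'yellow'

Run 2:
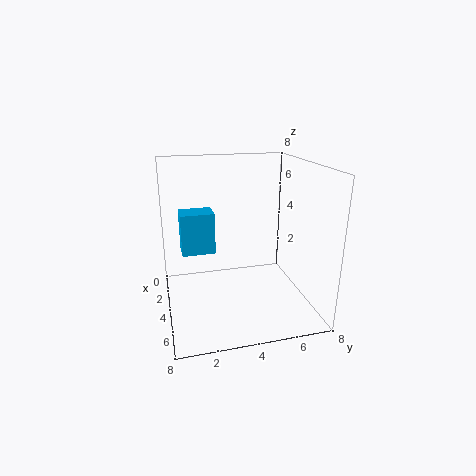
x = 1
y = 1
z = 2.5
d = 2
h = 2.5
c = 'deepskyblue'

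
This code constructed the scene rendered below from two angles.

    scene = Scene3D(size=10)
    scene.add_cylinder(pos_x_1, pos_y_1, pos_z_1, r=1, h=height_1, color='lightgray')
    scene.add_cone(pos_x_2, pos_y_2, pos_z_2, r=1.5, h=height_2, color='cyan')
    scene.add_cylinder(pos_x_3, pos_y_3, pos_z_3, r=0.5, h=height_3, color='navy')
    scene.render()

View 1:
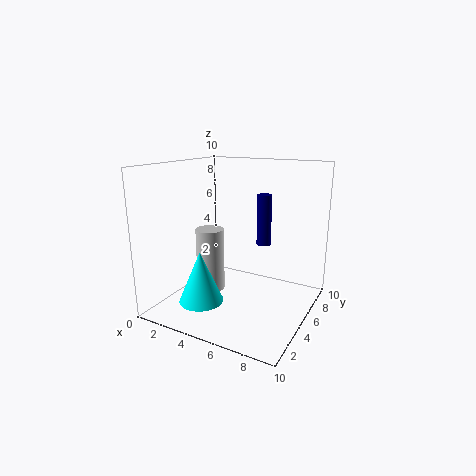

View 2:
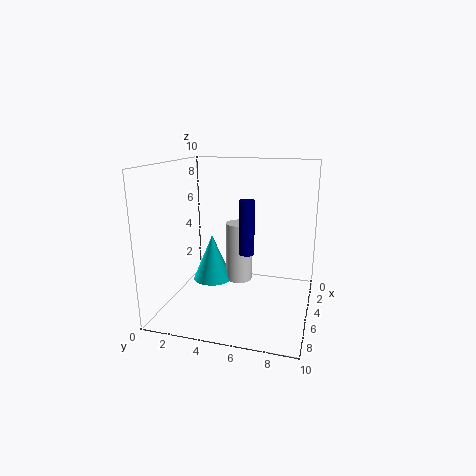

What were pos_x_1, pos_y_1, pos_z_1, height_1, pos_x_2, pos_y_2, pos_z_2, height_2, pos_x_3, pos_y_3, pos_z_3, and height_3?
pos_x_1 = 3
pos_y_1 = 4.5
pos_z_1 = 1
height_1 = 4.5
pos_x_2 = 3.5
pos_y_2 = 2.5
pos_z_2 = 1
height_2 = 3.5
pos_x_3 = 6.5
pos_y_3 = 6
pos_z_3 = 4.5
height_3 = 3.5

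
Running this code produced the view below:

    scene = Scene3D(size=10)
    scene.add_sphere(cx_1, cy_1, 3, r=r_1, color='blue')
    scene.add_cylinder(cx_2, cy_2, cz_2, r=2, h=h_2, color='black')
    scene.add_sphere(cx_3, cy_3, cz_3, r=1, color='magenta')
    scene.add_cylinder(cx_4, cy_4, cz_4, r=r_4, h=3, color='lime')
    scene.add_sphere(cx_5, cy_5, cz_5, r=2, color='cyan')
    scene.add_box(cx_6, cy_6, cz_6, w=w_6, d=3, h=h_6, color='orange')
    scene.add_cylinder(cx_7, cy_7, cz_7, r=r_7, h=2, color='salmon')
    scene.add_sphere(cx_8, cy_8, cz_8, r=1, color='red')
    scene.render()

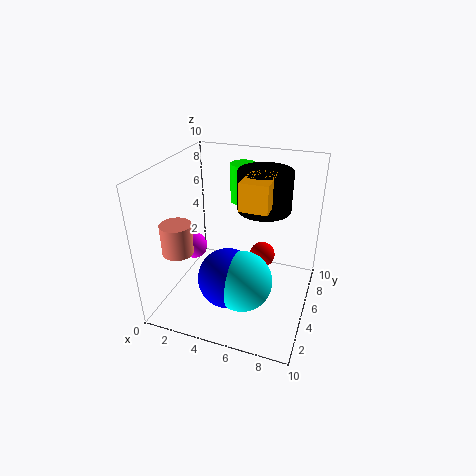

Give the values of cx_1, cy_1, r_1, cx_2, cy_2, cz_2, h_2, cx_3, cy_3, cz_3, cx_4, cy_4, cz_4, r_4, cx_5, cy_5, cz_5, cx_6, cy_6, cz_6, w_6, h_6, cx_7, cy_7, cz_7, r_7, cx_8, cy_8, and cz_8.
cx_1 = 5
cy_1 = 3
r_1 = 2
cx_2 = 6
cy_2 = 8
cz_2 = 6
h_2 = 3
cx_3 = 1
cy_3 = 6
cz_3 = 3
cx_4 = 4
cy_4 = 9
cz_4 = 6
r_4 = 1
cx_5 = 6
cy_5 = 3
cz_5 = 3
cx_6 = 5
cy_6 = 5
cz_6 = 7
w_6 = 2
h_6 = 2
cx_7 = 2
cy_7 = 2
cz_7 = 5
r_7 = 1
cx_8 = 6
cy_8 = 8
cz_8 = 2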